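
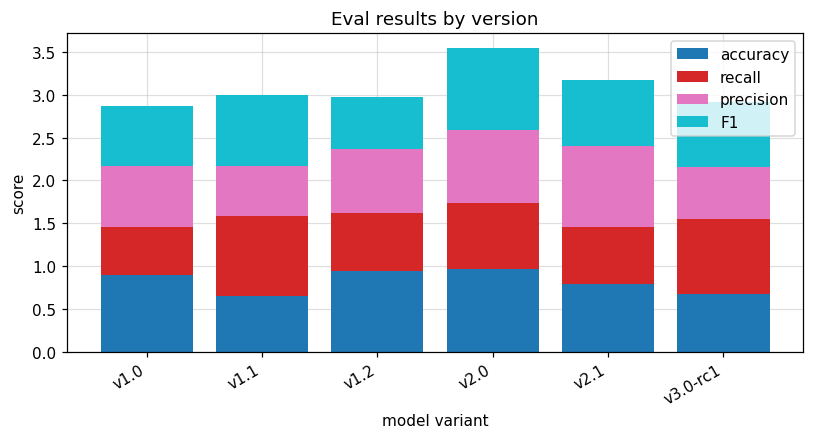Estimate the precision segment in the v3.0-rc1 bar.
≈ 0.5

precision top ≈ 2.0, bottom ≈ 1.5; segment ≈ 0.5.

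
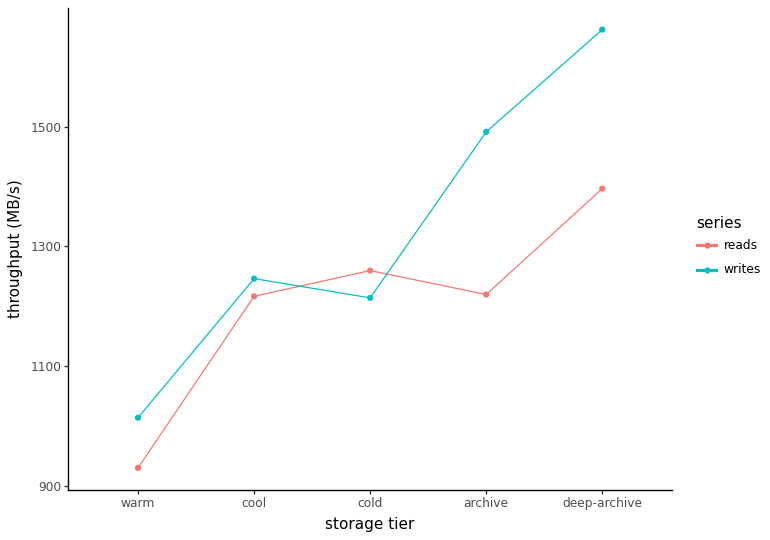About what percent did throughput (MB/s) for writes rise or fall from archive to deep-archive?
≈ +13.3%

archive ≈ 1500, deep-archive ≈ 1700; (1700 − 1500) / 1500 ≈ +13.3%.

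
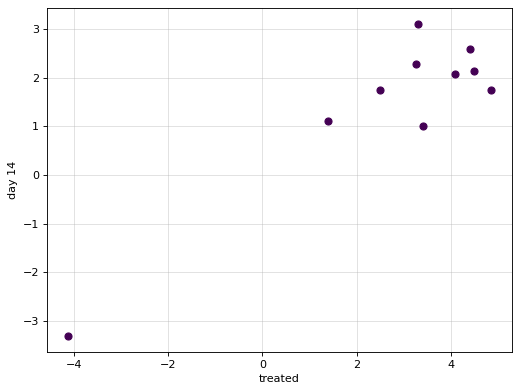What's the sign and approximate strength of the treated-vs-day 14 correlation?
Points are positively correlated; strong (|r| ≈ 0.9).

positive, strong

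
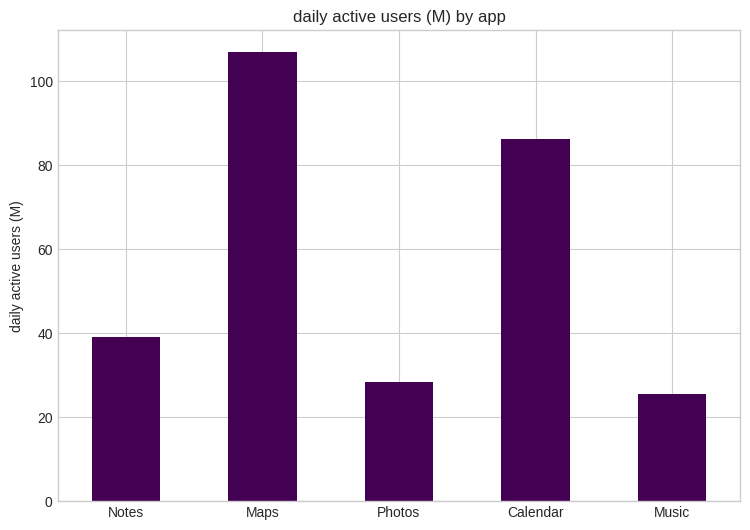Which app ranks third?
Notes

Top 4: Maps ≈ 110, Calendar ≈ 90, Notes ≈ 40, Photos ≈ 30.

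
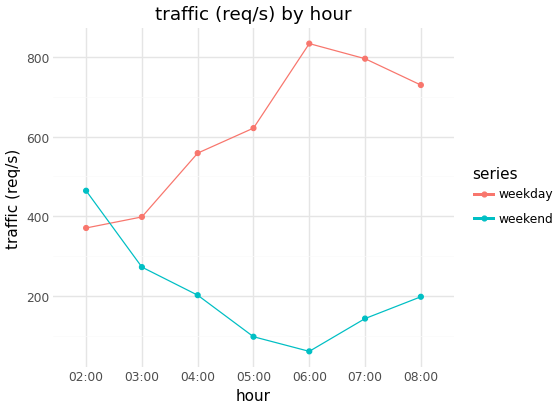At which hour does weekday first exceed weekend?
02:00: weekday ≈ 400 vs weekend ≈ 500 (not yet); 03:00: weekday ≈ 400 vs weekend ≈ 300 (first crossover).

03:00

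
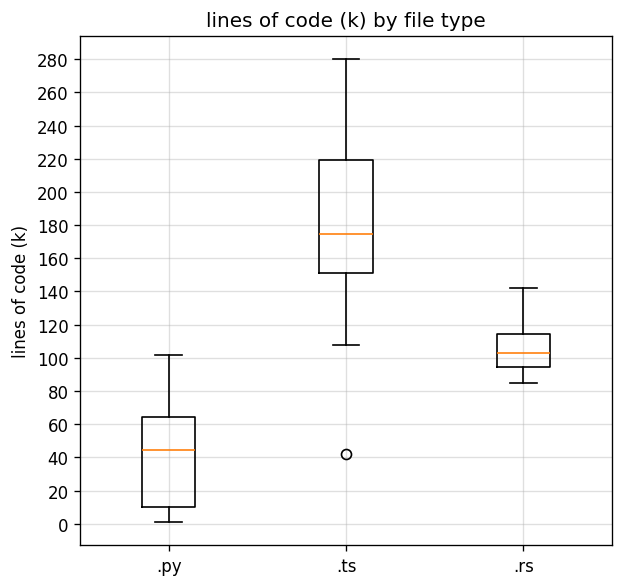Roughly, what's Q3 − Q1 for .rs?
≈ 20

Q3 ≈ 120, Q1 ≈ 100; IQR ≈ 20.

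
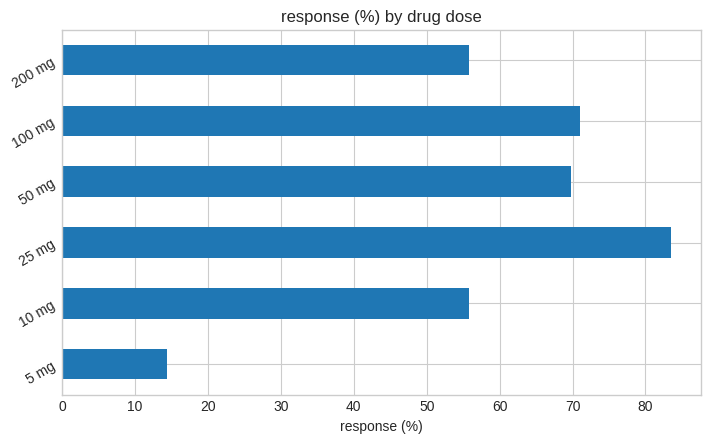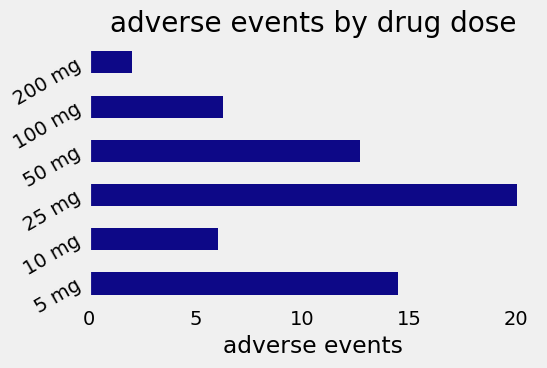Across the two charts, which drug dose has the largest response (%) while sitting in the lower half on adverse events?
Chart 2 median adverse events ≈ 10; below-median drug doses: 10 mg, 100 mg, 200 mg. Among those, 100 mg has the highest response (%) (≈ 70).

100 mg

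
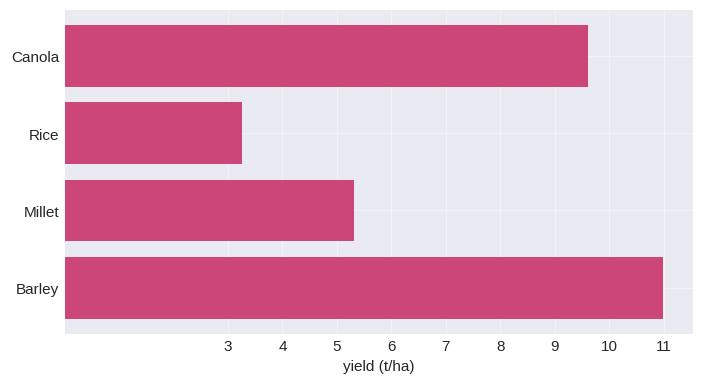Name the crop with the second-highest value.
Top 3: Barley ≈ 11, Canola ≈ 10, Millet ≈ 5.

Canola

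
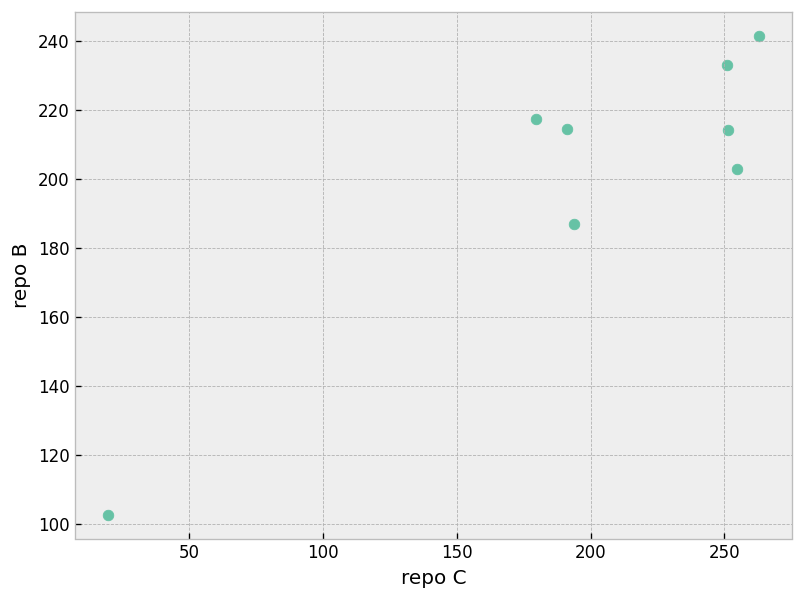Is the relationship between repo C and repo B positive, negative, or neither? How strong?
Points are positively correlated; strong (|r| ≈ 0.9).

positive, strong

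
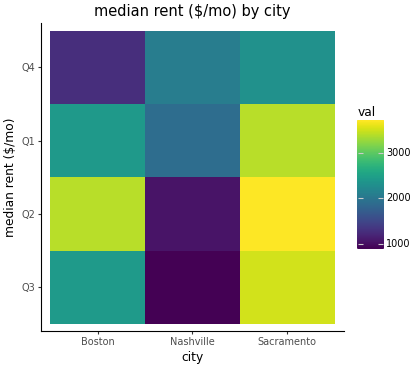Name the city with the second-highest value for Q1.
Boston

Top 3 for Q1: Sacramento ≈ 3500, Boston ≈ 2500, Nashville ≈ 2000.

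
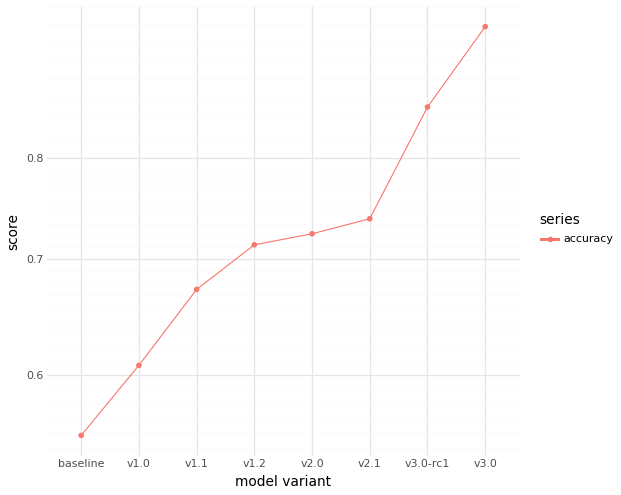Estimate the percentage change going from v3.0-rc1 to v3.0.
v3.0-rc1 ≈ 0.85, v3.0 ≈ 0.95; (0.95 − 0.85) / 0.85 ≈ +11.8%.

≈ +11.8%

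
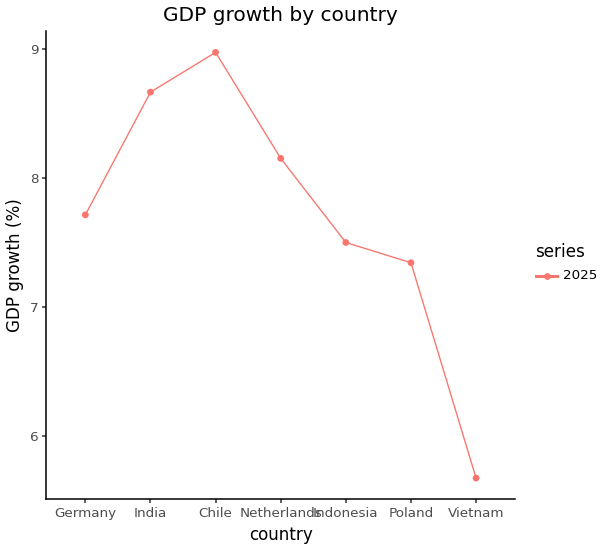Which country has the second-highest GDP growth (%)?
Top 3: Chile ≈ 9.0, India ≈ 8.5, Netherlands ≈ 8.0.

India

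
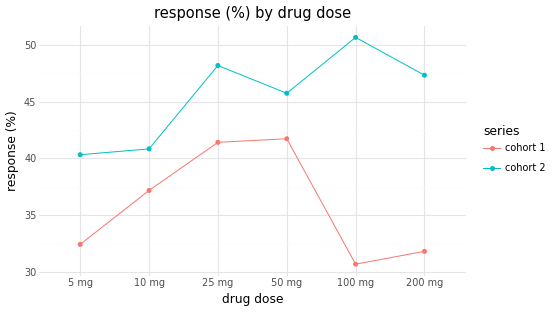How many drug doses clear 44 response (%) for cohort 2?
4

Above 44: 25 mg, 50 mg, 100 mg, 200 mg.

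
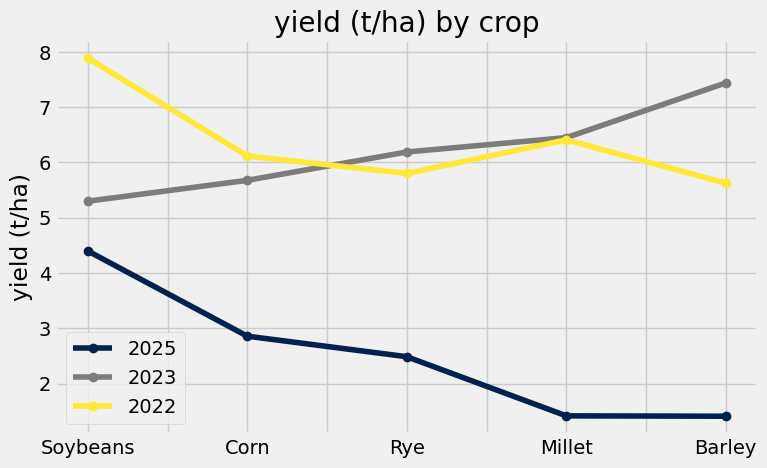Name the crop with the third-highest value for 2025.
Top 4 for 2025: Soybeans ≈ 4, Corn ≈ 3, Rye ≈ 2, Millet ≈ 1.

Rye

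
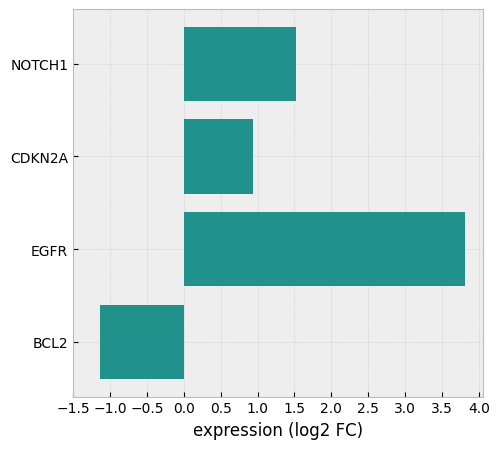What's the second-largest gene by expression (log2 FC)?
NOTCH1

Top 3: EGFR ≈ 4.0, NOTCH1 ≈ 1.5, CDKN2A ≈ 1.0.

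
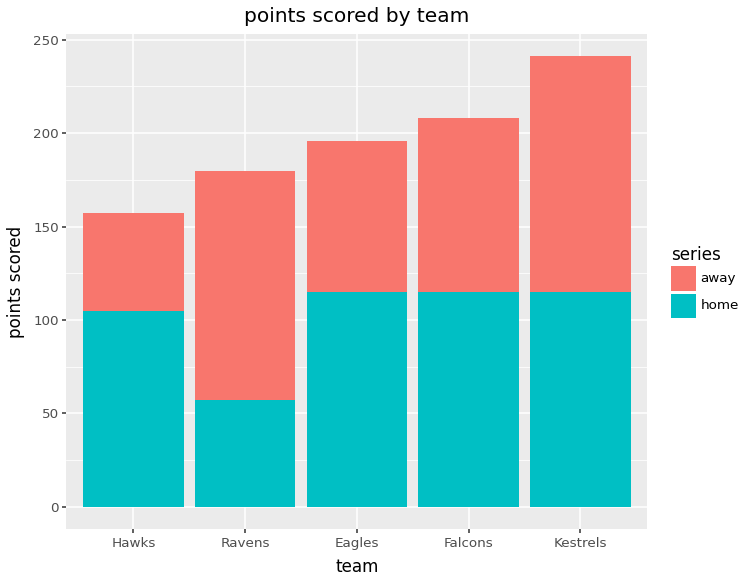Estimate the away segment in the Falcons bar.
≈ 75

away top ≈ 200, bottom ≈ 125; segment ≈ 75.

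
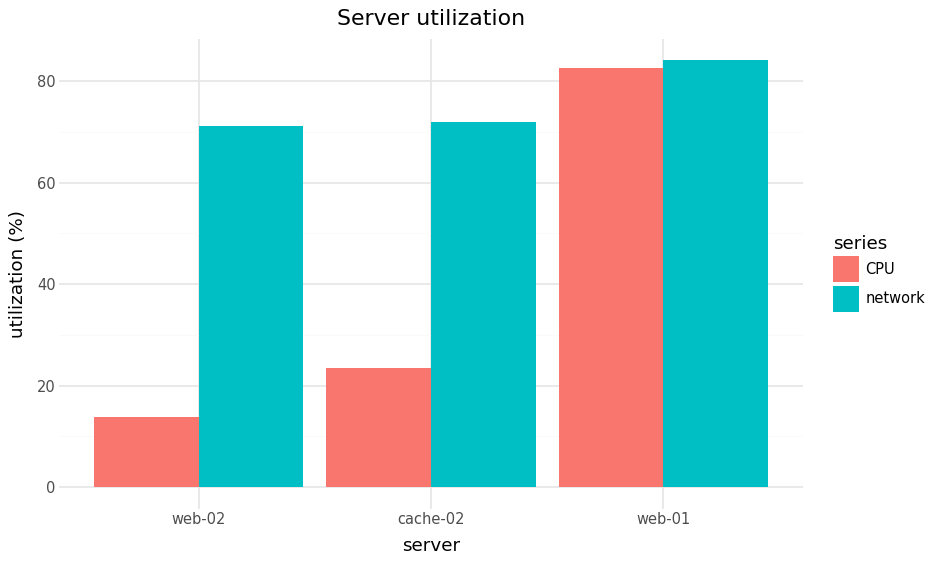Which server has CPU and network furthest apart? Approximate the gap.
web-02: CPU ≈ 10, network ≈ 70 → gap ≈ 60. Next-largest (cache-02) is only ≈ 50.

web-02, ≈ 60 %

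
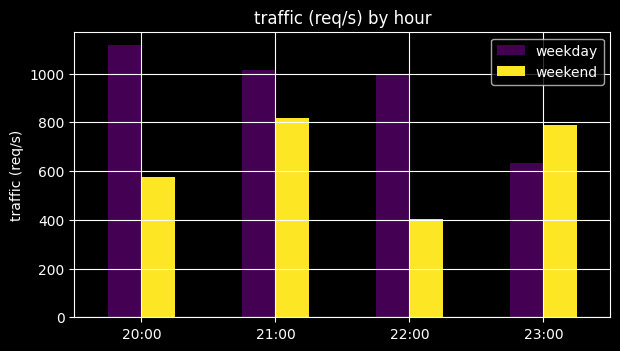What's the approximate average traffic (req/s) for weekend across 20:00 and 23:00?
(600 + 800) / 2 ≈ 700.

≈ 700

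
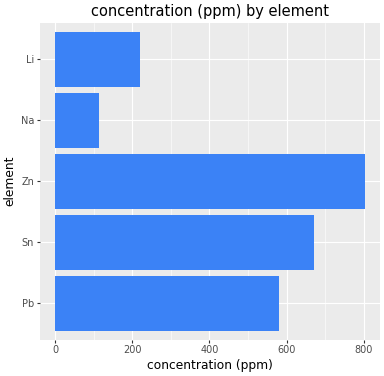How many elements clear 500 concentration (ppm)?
3

Above 500: Pb, Sn, Zn.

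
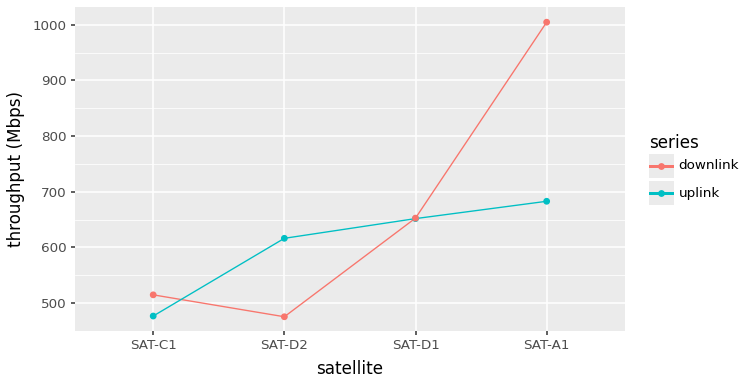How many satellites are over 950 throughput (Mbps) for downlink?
Above 950: SAT-A1.

1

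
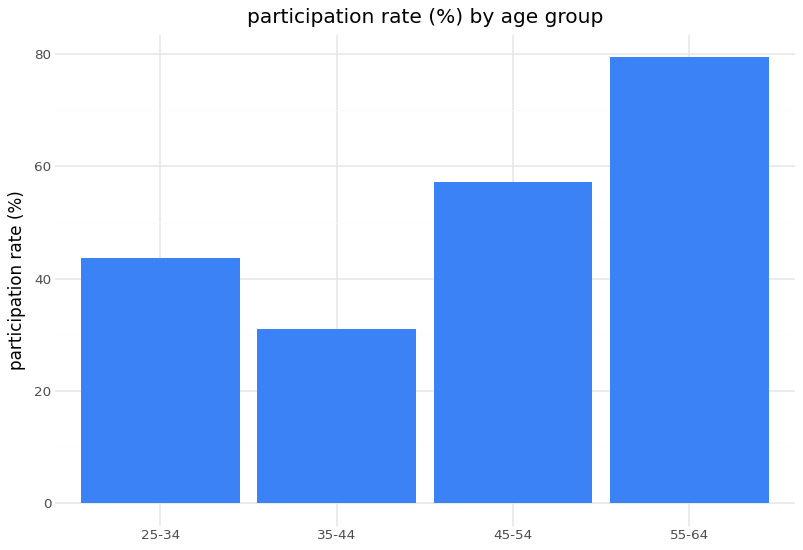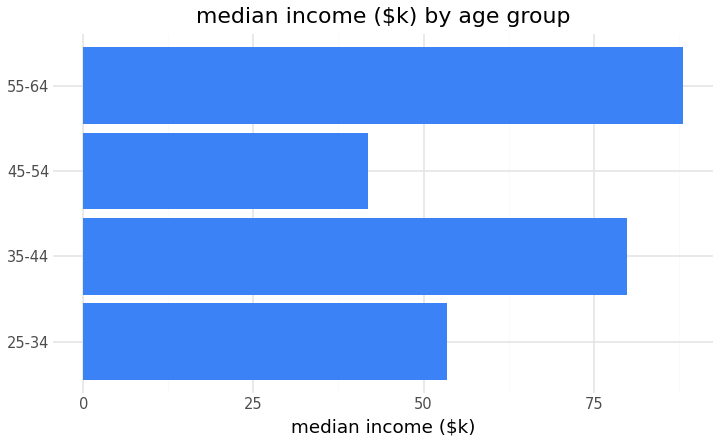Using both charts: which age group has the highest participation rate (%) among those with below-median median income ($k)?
45-54

Chart 2 median median income ($k) ≈ 70; below-median age groups: 25-34, 45-54. Among those, 45-54 has the highest participation rate (%) (≈ 60).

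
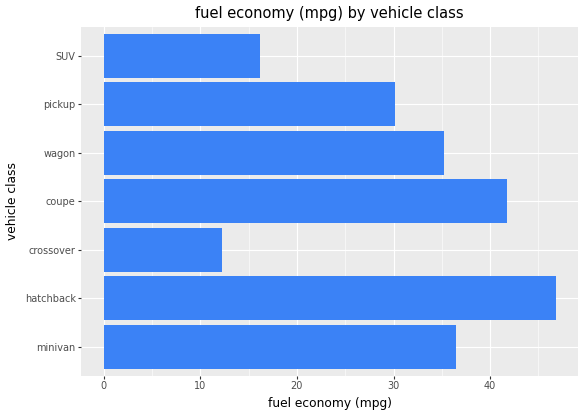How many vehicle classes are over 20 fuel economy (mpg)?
Above 20: minivan, hatchback, coupe, wagon, pickup.

5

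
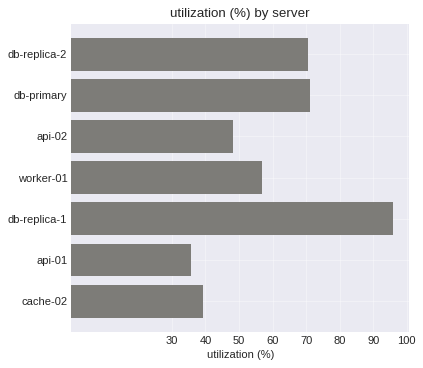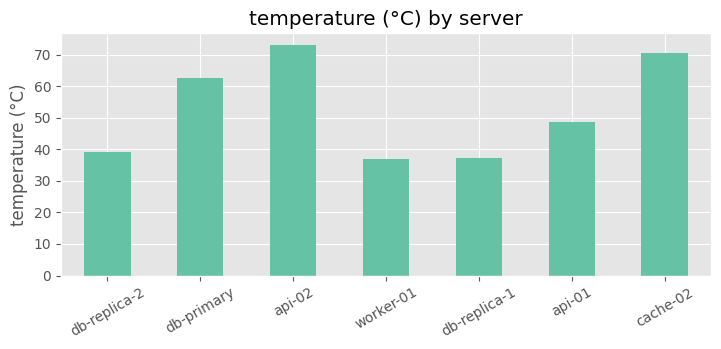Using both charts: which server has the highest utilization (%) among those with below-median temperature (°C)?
db-replica-1

Chart 2 median temperature (°C) ≈ 50; below-median servers: db-replica-2, worker-01, db-replica-1. Among those, db-replica-1 has the highest utilization (%) (≈ 100).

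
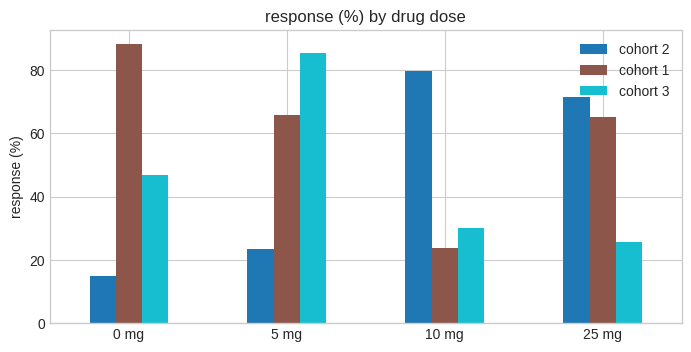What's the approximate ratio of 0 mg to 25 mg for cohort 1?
≈ 1.29×

0 mg ≈ 90, 25 mg ≈ 70; 90/70 ≈ 1.29.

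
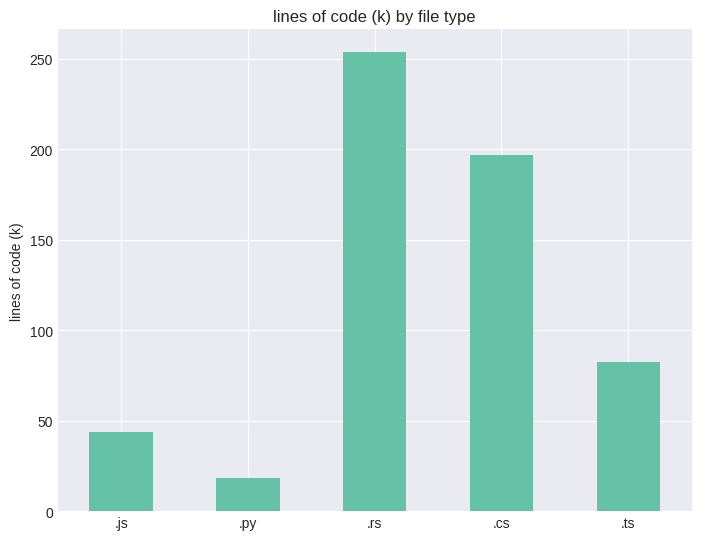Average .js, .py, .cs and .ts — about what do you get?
≈ 88

(50 + 25 + 200 + 75) / 4 ≈ 88.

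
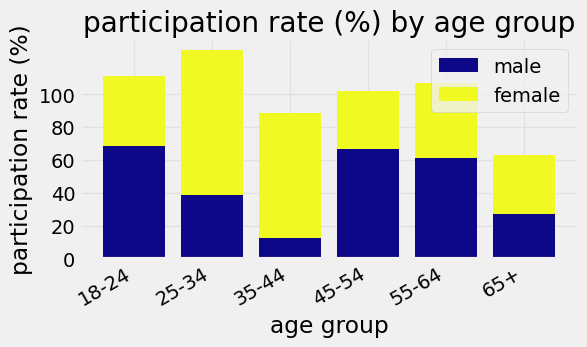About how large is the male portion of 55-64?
male top ≈ 60, bottom ≈ 0; segment ≈ 60.

≈ 60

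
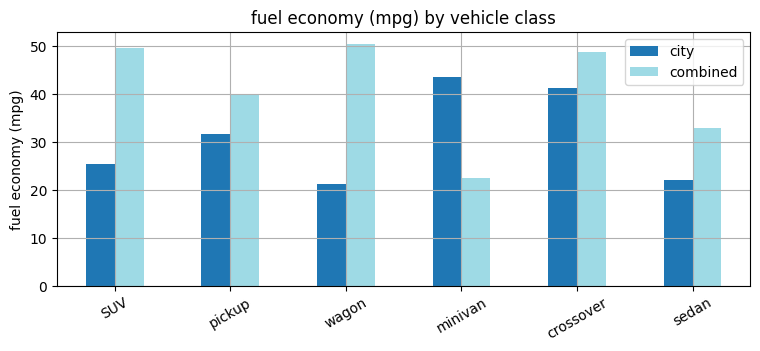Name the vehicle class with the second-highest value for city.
Top 3 for city: minivan ≈ 45, crossover ≈ 40, pickup ≈ 30.

crossover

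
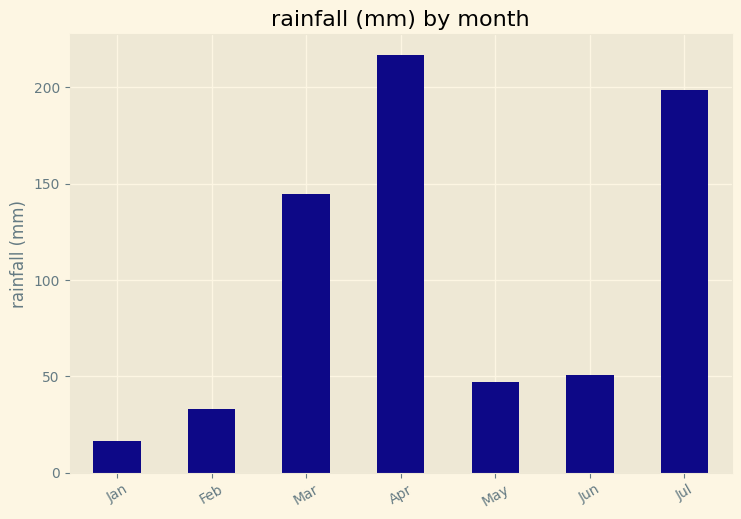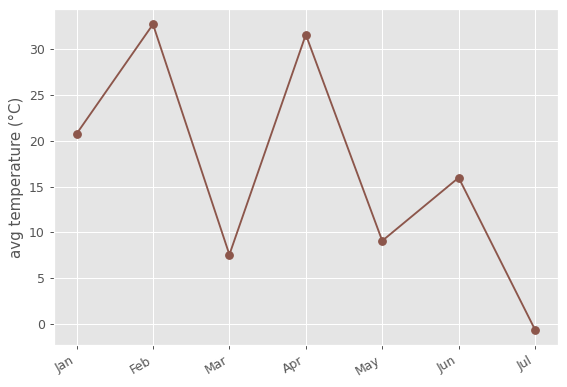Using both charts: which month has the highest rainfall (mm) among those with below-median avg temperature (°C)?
Chart 2 median avg temperature (°C) ≈ 15; below-median months: Mar, May, Jul. Among those, Jul has the highest rainfall (mm) (≈ 200).

Jul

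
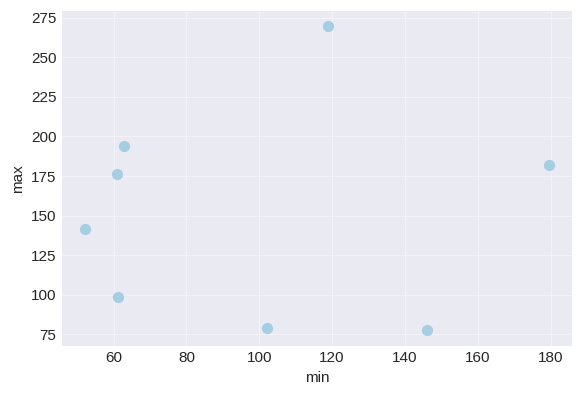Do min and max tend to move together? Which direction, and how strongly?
no clear correlation

Points are roughly uncorrelated; weak (|r| ≈ 0.1).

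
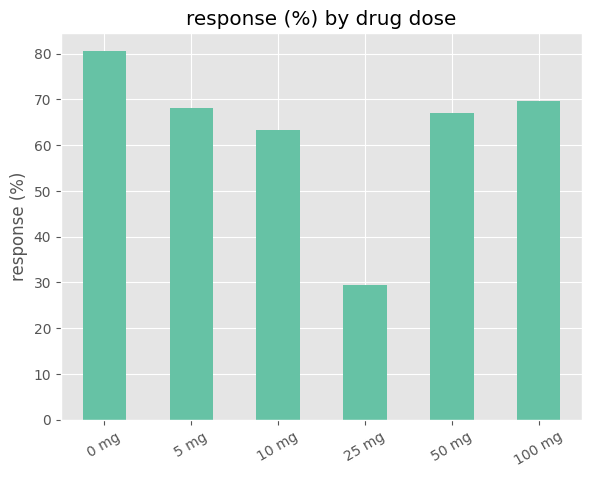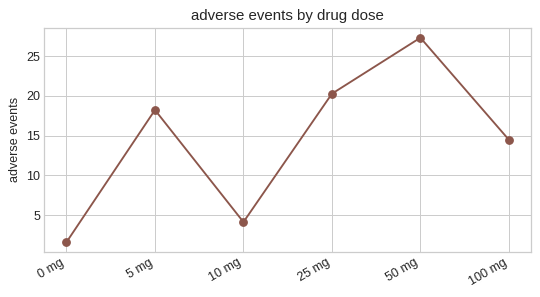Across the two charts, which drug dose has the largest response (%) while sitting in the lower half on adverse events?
Chart 2 median adverse events ≈ 15; below-median drug doses: 0 mg, 10 mg, 100 mg. Among those, 0 mg has the highest response (%) (≈ 80).

0 mg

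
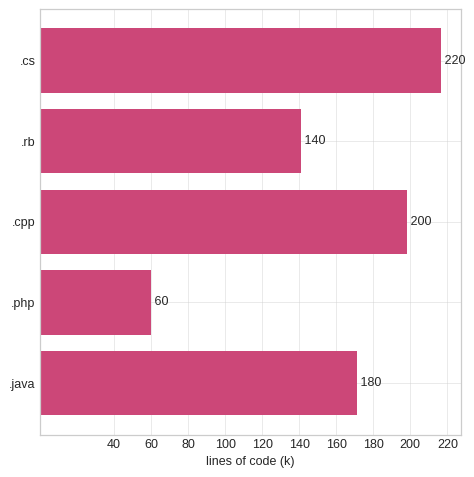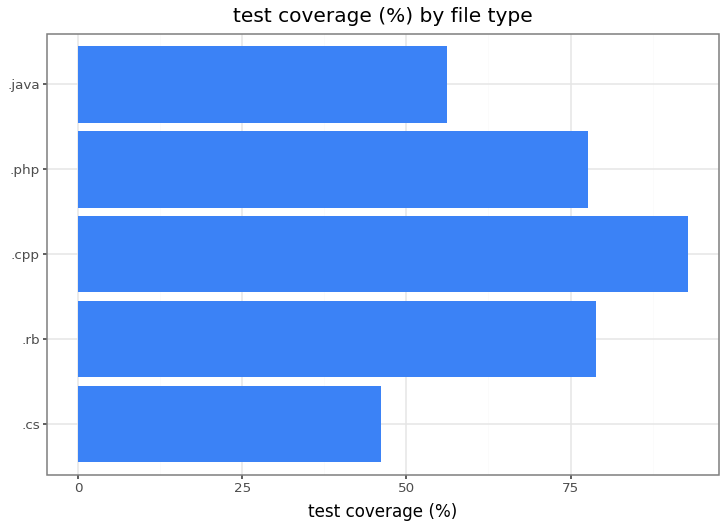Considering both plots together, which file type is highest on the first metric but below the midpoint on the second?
Chart 2 median test coverage (%) ≈ 80; below-median file types: .cs, .java. Among those, .cs has the highest lines of code (k) (≈ 220).

.cs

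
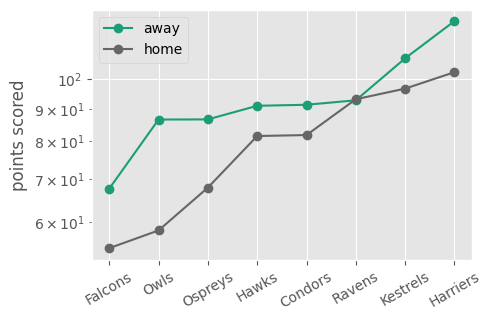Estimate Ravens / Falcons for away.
≈ 1.29×

Ravens ≈ 90, Falcons ≈ 70; 90/70 ≈ 1.29.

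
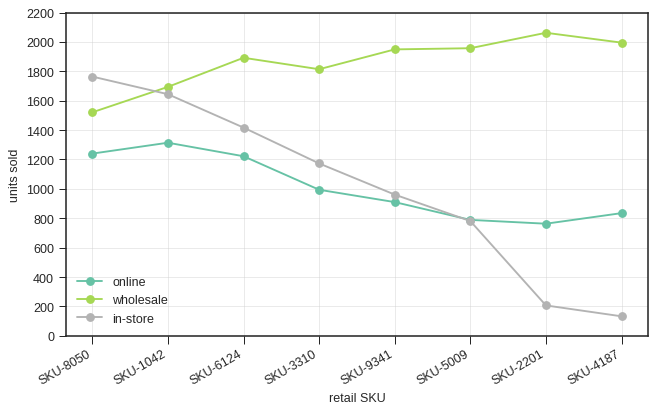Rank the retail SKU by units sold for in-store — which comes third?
SKU-6124

Top 4 for in-store: SKU-8050 ≈ 1800, SKU-1042 ≈ 1600, SKU-6124 ≈ 1400, SKU-3310 ≈ 1200.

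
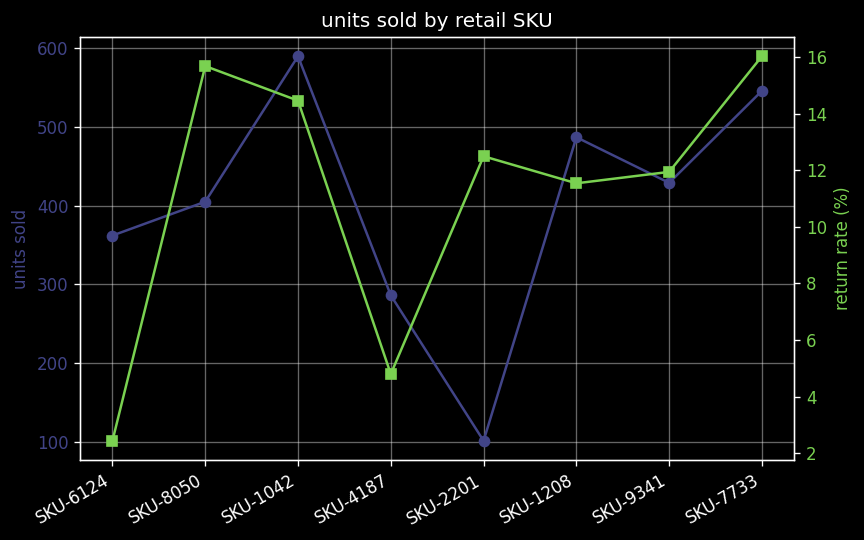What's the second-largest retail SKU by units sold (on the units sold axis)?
SKU-7733

Top 3 (on the units sold axis): SKU-1042 ≈ 600, SKU-7733 ≈ 550, SKU-1208 ≈ 500.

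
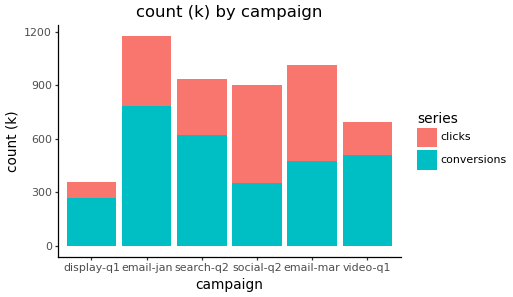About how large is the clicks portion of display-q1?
clicks top ≈ 400, bottom ≈ 300; segment ≈ 100.

≈ 100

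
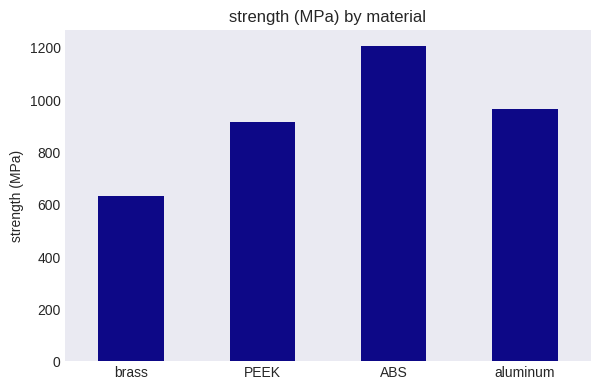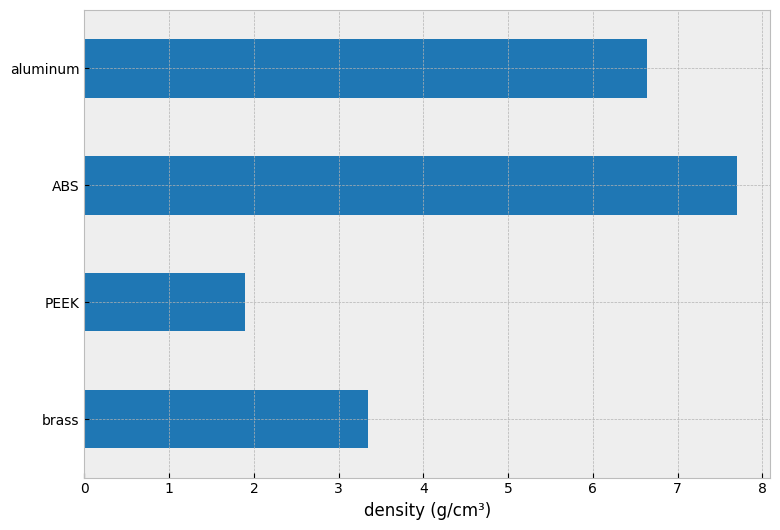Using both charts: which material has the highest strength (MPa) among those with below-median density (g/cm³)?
PEEK

Chart 2 median density (g/cm³) ≈ 5; below-median materials: brass, PEEK. Among those, PEEK has the highest strength (MPa) (≈ 1000).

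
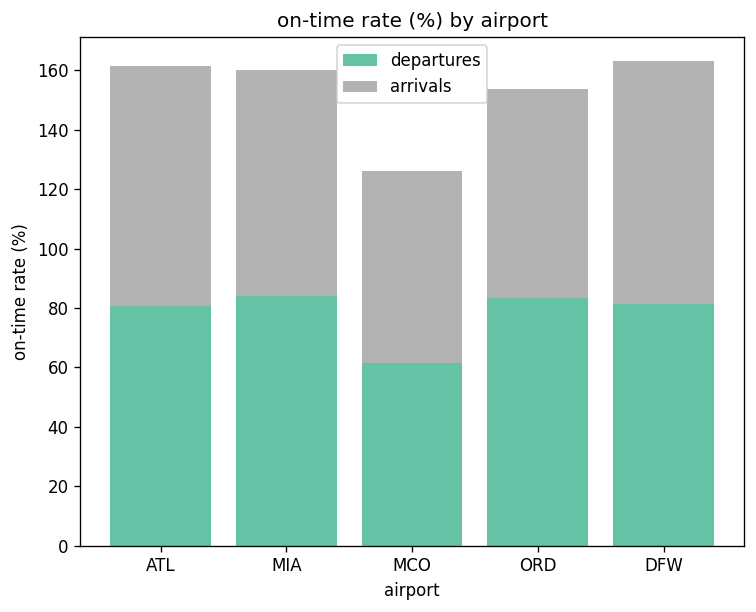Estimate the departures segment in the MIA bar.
≈ 80

departures top ≈ 80, bottom ≈ 0; segment ≈ 80.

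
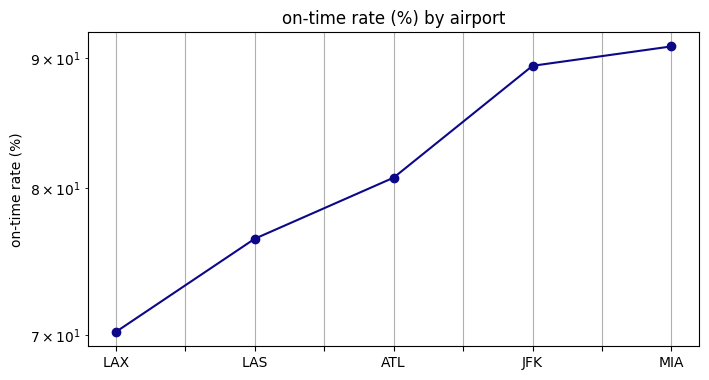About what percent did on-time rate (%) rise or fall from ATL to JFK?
ATL ≈ 80, JFK ≈ 90; (90 − 80) / 80 ≈ +12.5%.

≈ +12.5%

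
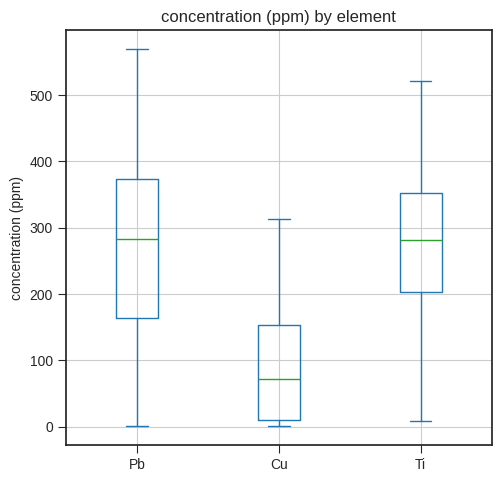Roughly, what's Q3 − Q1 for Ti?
≈ 160

Q3 ≈ 360, Q1 ≈ 200; IQR ≈ 160.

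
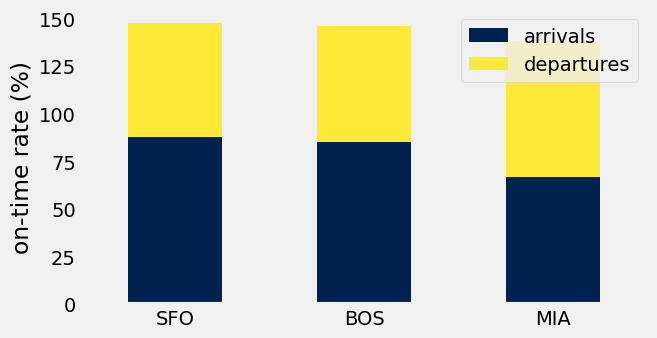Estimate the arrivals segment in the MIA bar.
arrivals top ≈ 60, bottom ≈ 0; segment ≈ 60.

≈ 60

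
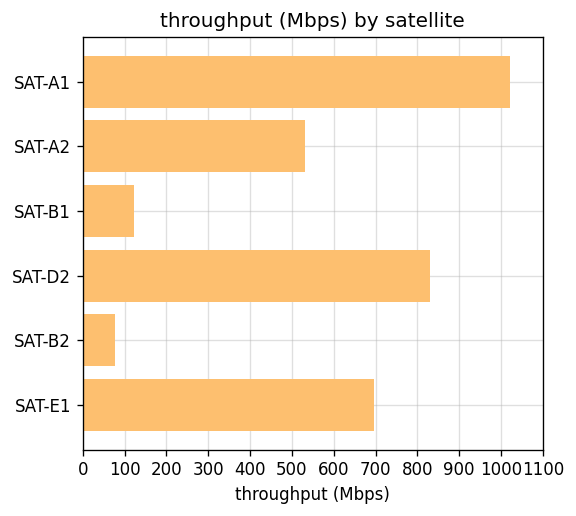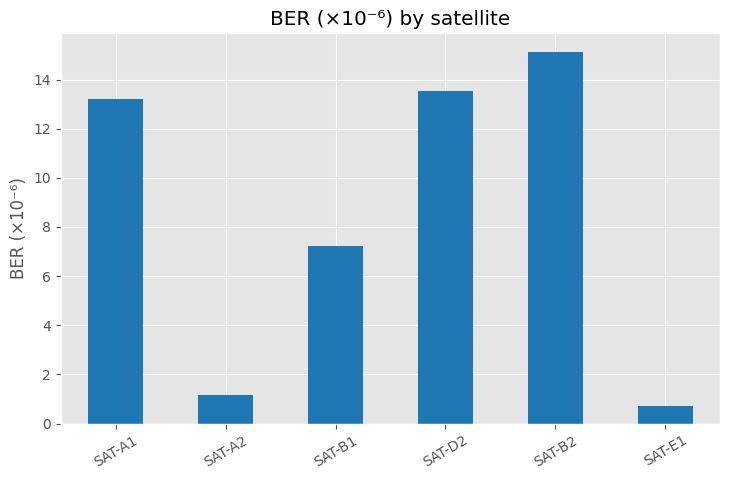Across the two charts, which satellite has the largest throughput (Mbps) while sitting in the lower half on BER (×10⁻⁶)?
SAT-E1

Chart 2 median BER (×10⁻⁶) ≈ 10; below-median satellites: SAT-A2, SAT-B1, SAT-E1. Among those, SAT-E1 has the highest throughput (Mbps) (≈ 700).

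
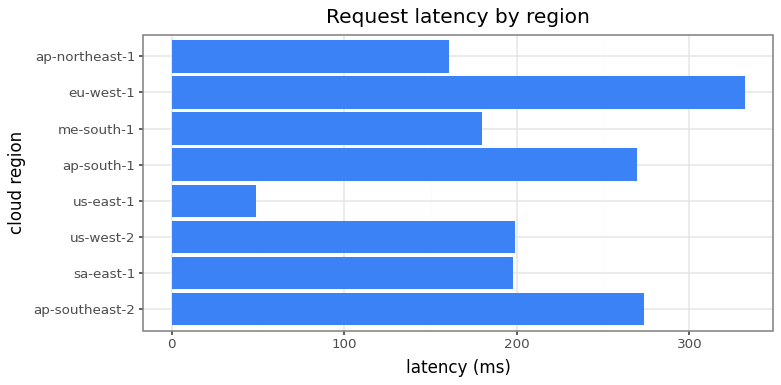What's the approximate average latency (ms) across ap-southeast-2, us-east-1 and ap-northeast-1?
(250 + 50 + 150) / 3 ≈ 150.

≈ 150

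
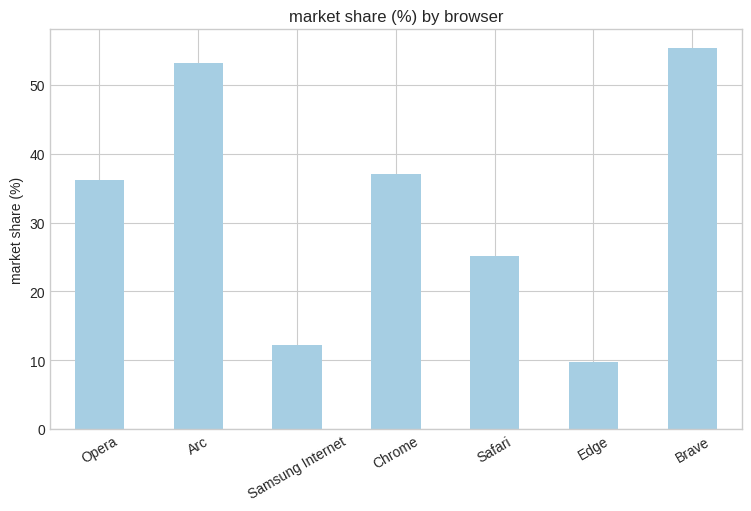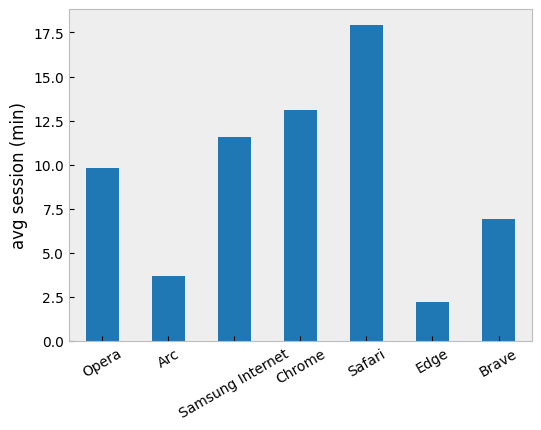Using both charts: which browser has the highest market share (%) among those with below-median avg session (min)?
Brave

Chart 2 median avg session (min) ≈ 10; below-median browsers: Arc, Edge, Brave. Among those, Brave has the highest market share (%) (≈ 60).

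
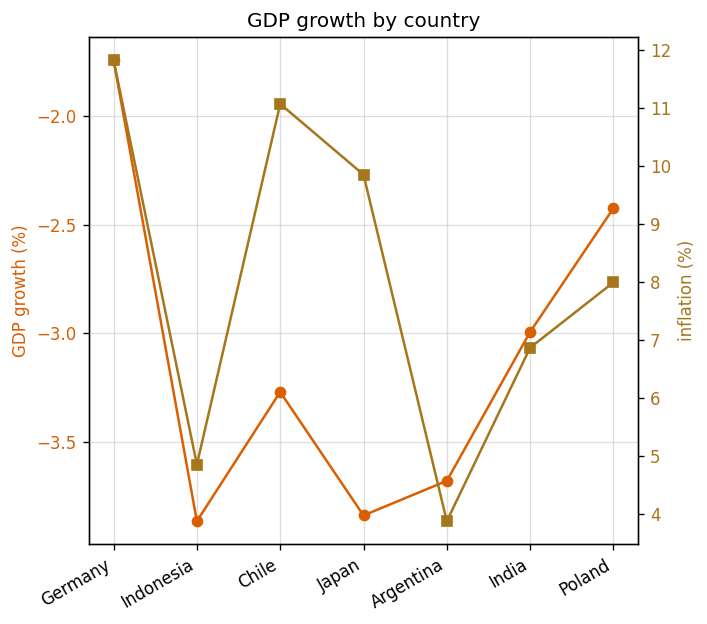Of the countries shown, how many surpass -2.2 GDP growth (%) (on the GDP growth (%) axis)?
1

Above -2.2: Germany.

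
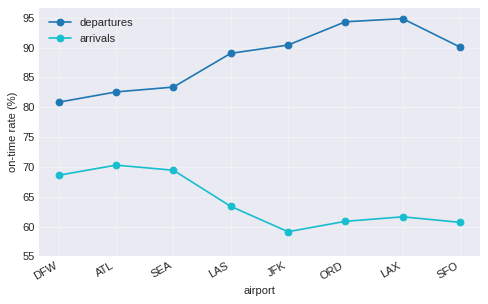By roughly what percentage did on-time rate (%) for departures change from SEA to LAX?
≈ +11.8%

SEA ≈ 85, LAX ≈ 95; (95 − 85) / 85 ≈ +11.8%.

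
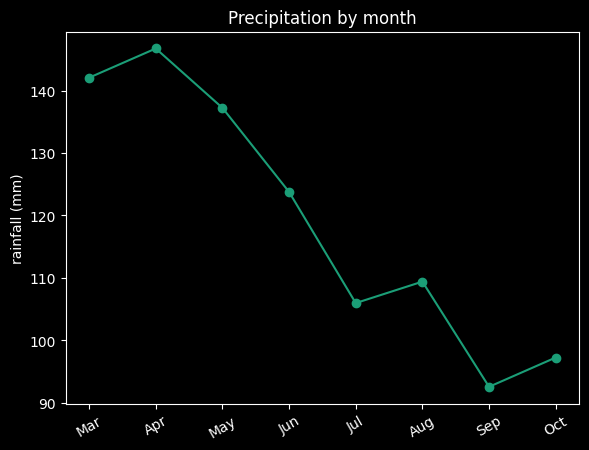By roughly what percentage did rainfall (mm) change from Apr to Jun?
Apr ≈ 145, Jun ≈ 125; (125 − 145) / 145 ≈ -13.8%.

≈ -13.8%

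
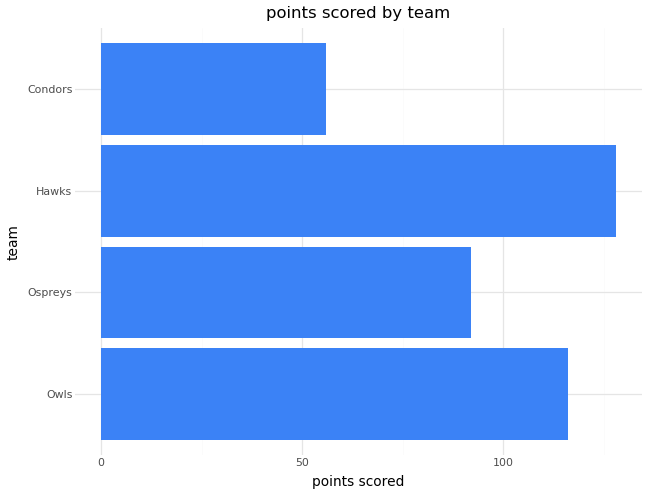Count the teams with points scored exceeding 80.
Above 80: Owls, Ospreys, Hawks.

3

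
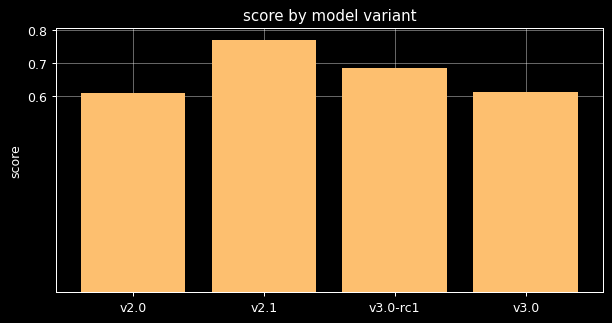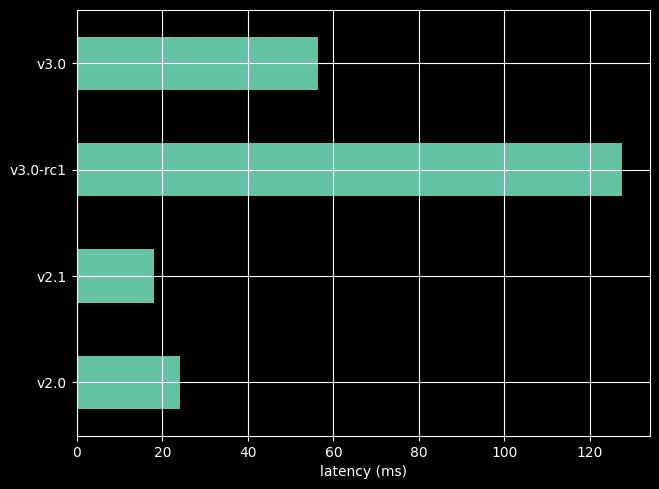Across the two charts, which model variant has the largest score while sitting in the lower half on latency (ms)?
v2.1

Chart 2 median latency (ms) ≈ 40; below-median model variants: v2.0, v2.1. Among those, v2.1 has the highest score (≈ 0.8).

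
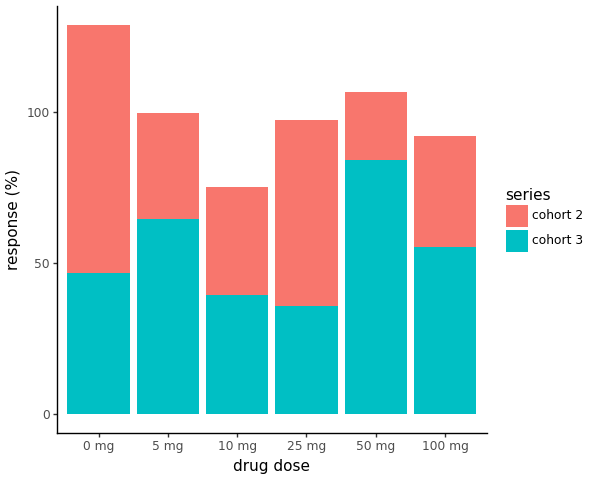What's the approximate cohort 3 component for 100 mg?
cohort 3 top ≈ 60, bottom ≈ 0; segment ≈ 60.

≈ 60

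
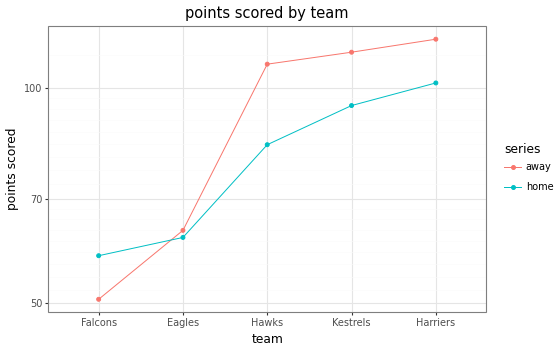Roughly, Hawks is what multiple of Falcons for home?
Hawks ≈ 80, Falcons ≈ 60; 80/60 ≈ 1.33.

≈ 1.33×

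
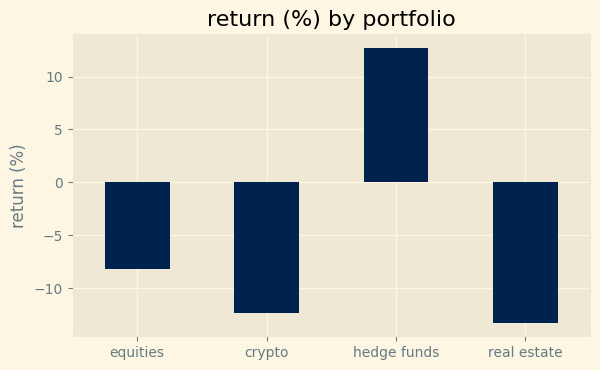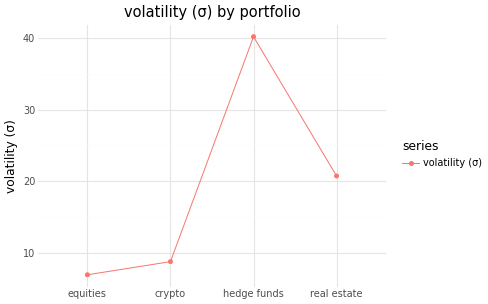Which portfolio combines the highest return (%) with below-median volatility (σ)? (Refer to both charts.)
equities

Chart 2 median volatility (σ) ≈ 15; below-median portfolios: equities, crypto. Among those, equities has the highest return (%) (≈ -8).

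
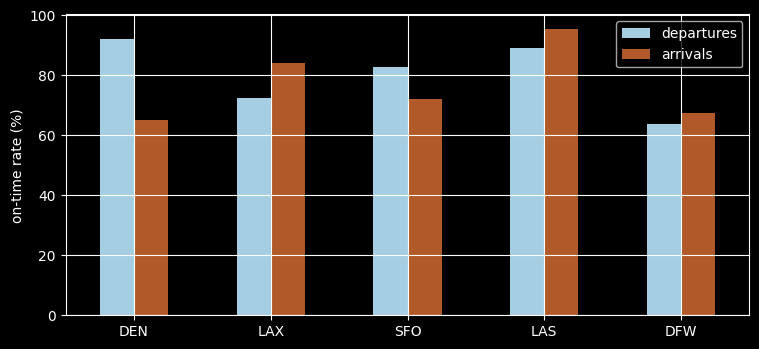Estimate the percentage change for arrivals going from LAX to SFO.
LAX ≈ 80, SFO ≈ 70; (70 − 80) / 80 ≈ -12.5%.

≈ -12.5%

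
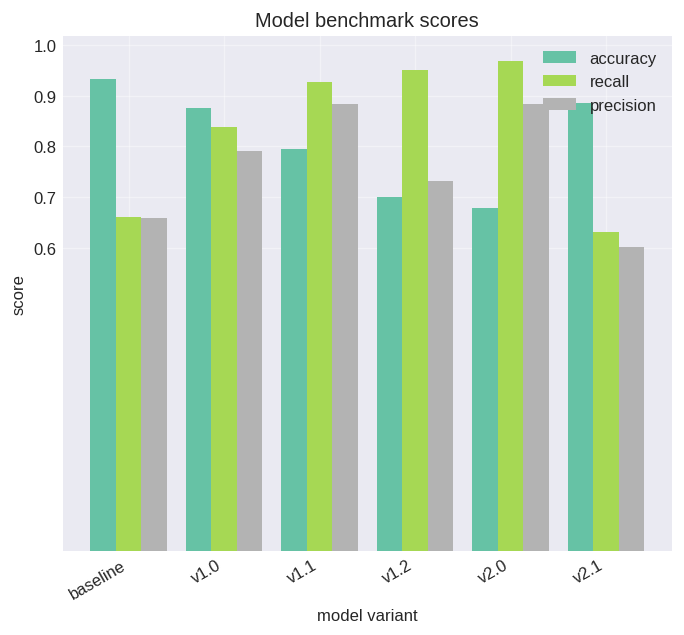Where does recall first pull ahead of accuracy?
v1.0: recall ≈ 0.8 vs accuracy ≈ 0.9 (not yet); v1.1: recall ≈ 0.9 vs accuracy ≈ 0.8 (first crossover).

v1.1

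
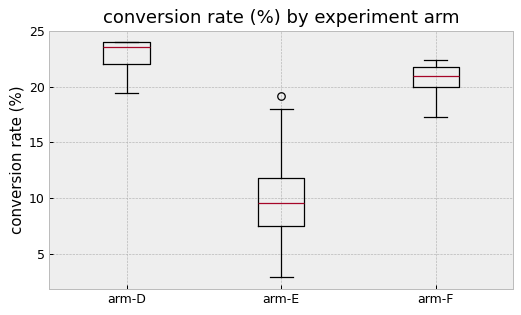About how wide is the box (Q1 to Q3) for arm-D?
Q3 ≈ 24, Q1 ≈ 22; IQR ≈ 2.

≈ 2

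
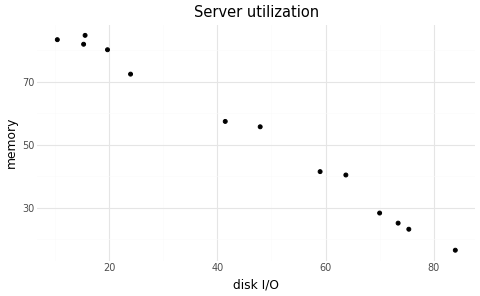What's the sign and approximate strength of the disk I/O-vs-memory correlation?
negative, strong

Points are negatively correlated; strong (|r| ≈ 1.0).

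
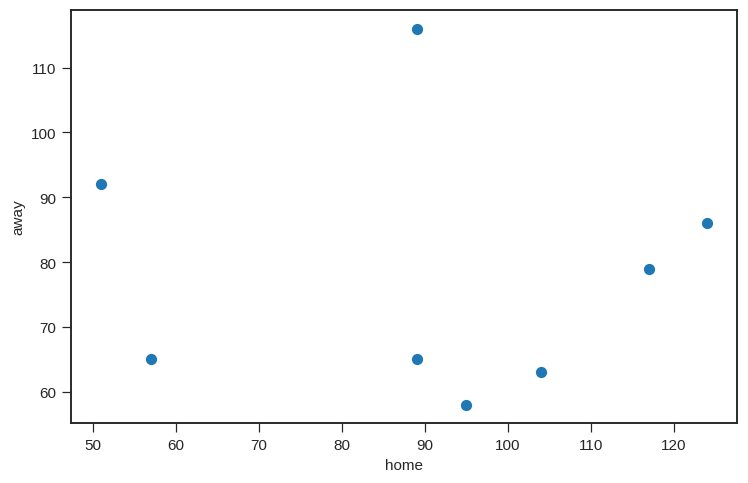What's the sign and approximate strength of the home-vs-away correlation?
no clear correlation

Points are roughly uncorrelated; weak (|r| ≈ 0.0).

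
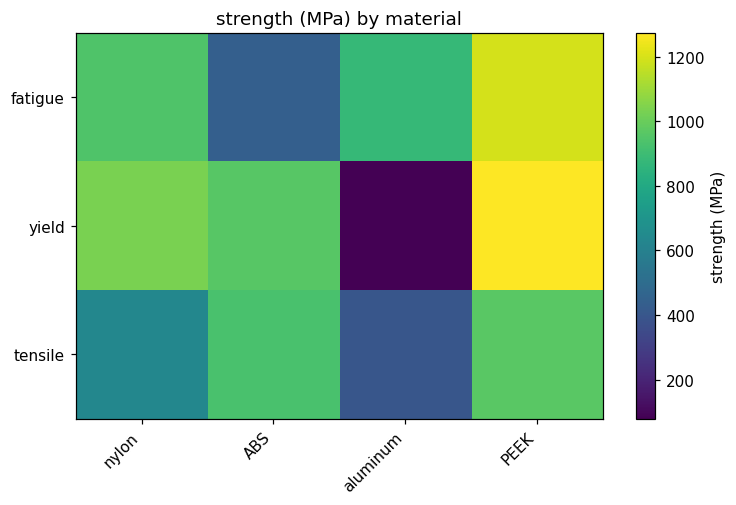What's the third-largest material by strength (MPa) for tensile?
nylon

Top 4 for tensile: PEEK ≈ 1000, ABS ≈ 900, nylon ≈ 600, aluminum ≈ 400.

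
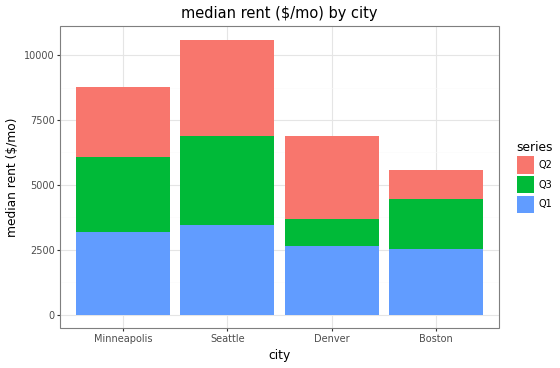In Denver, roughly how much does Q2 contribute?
Q2 top ≈ 7000, bottom ≈ 4000; segment ≈ 3000.

≈ 3000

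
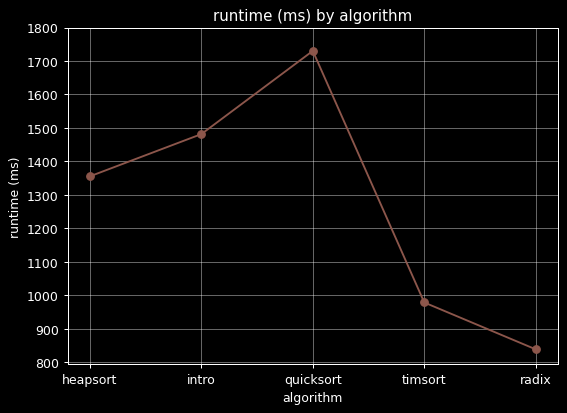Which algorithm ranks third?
Top 4: quicksort ≈ 1700, intro ≈ 1500, heapsort ≈ 1400, timsort ≈ 1000.

heapsort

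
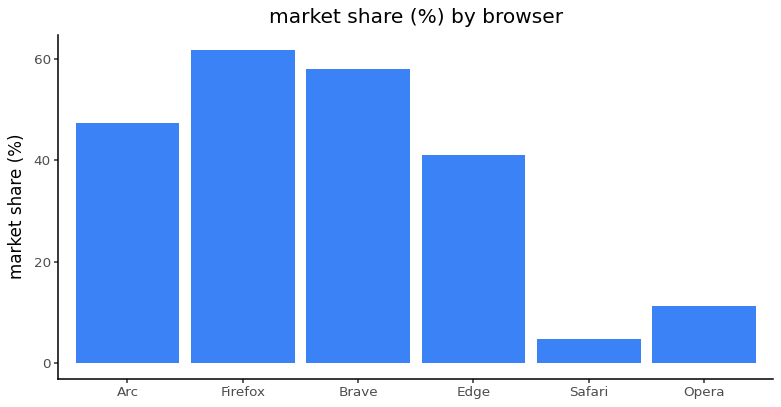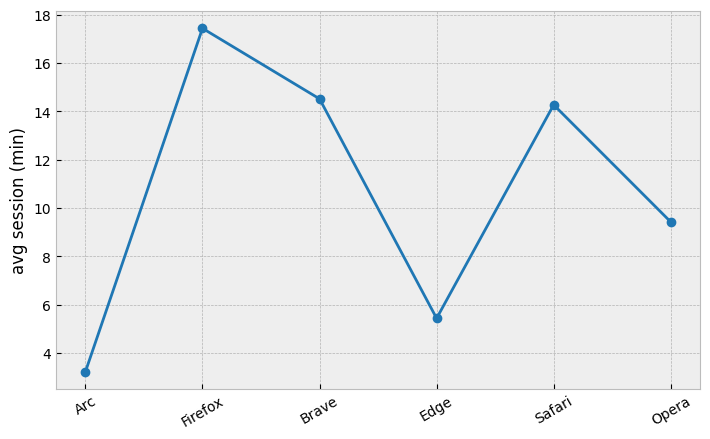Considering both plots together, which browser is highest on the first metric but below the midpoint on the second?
Arc

Chart 2 median avg session (min) ≈ 12; below-median browsers: Arc, Edge, Opera. Among those, Arc has the highest market share (%) (≈ 50).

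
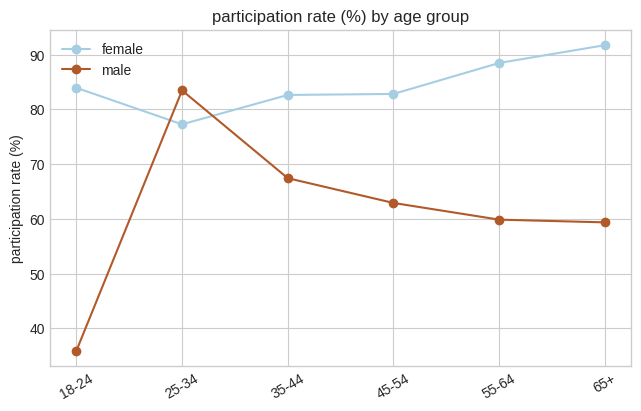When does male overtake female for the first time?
18-24: male ≈ 35 vs female ≈ 85 (not yet); 25-34: male ≈ 85 vs female ≈ 75 (first crossover).

25-34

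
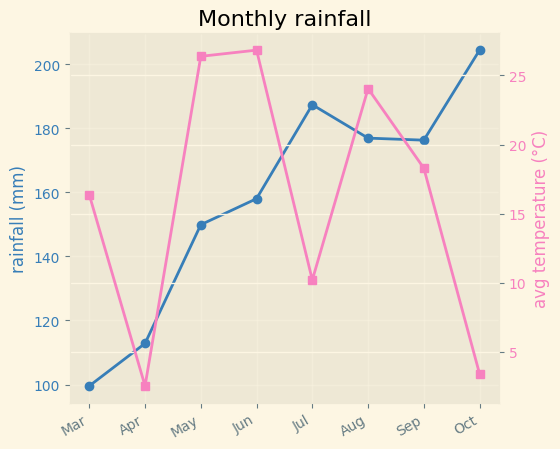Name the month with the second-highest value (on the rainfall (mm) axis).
Top 3 (on the rainfall (mm) axis): Oct ≈ 200, Jul ≈ 190, Aug ≈ 180.

Jul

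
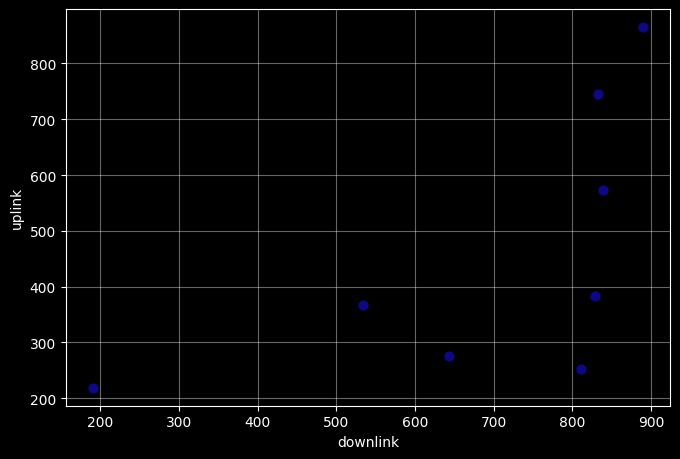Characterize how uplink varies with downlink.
positive, moderate

Points are positively correlated; moderate (|r| ≈ 0.6).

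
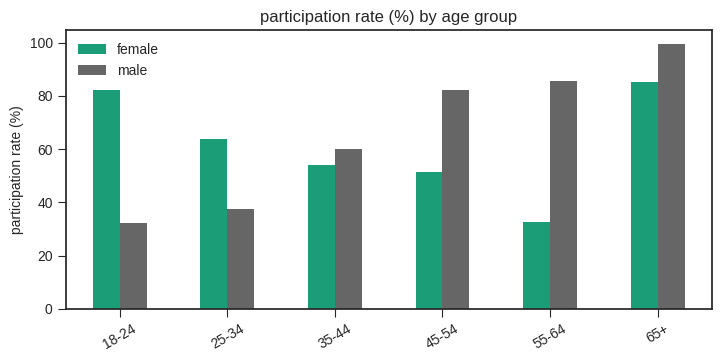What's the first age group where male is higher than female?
25-34: male ≈ 40 vs female ≈ 60 (not yet); 35-44: male ≈ 60 vs female ≈ 50 (first crossover).

35-44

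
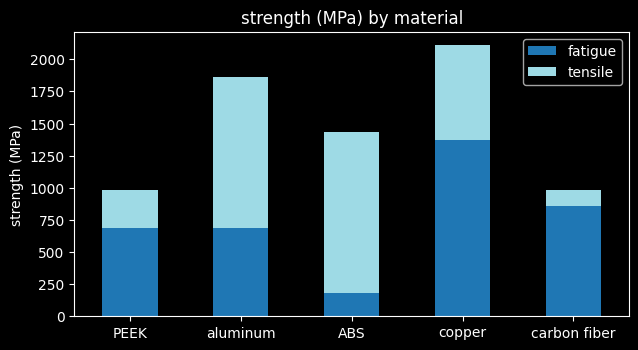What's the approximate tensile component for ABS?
tensile top ≈ 1400, bottom ≈ 200; segment ≈ 1200.

≈ 1200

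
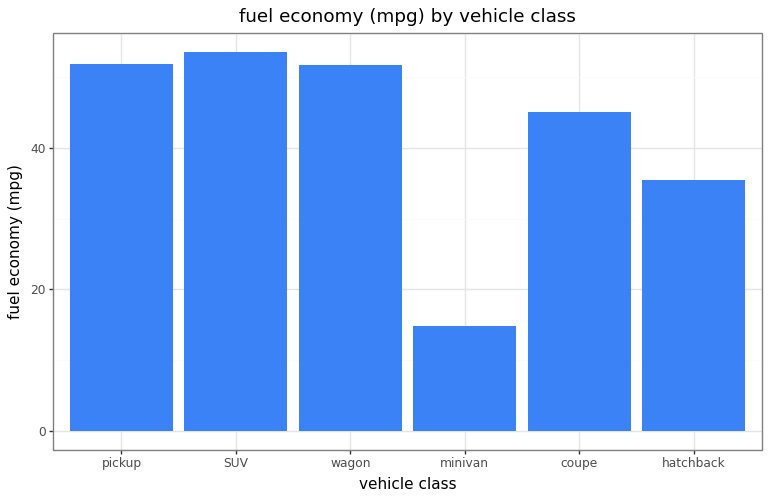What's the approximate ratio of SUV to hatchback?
≈ 1.57×

SUV ≈ 55, hatchback ≈ 35; 55/35 ≈ 1.57.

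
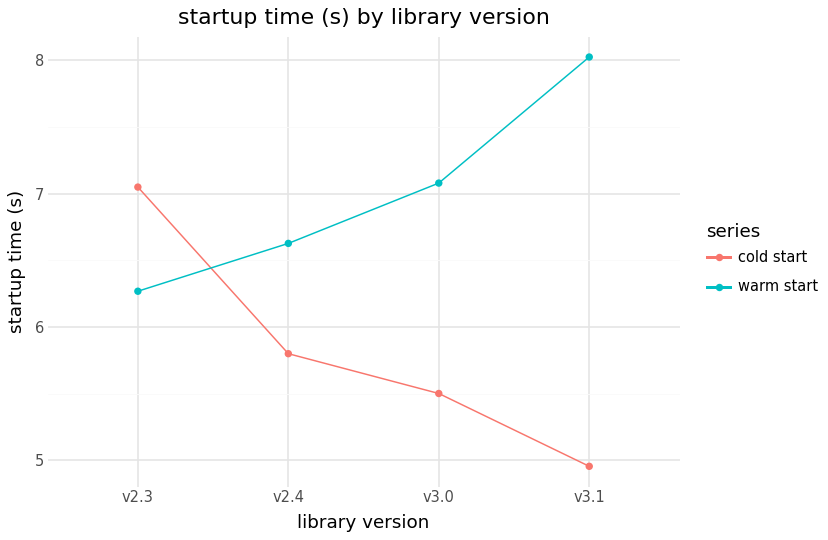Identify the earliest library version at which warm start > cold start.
v2.4

v2.3: warm start ≈ 6.5 vs cold start ≈ 7.0 (not yet); v2.4: warm start ≈ 6.5 vs cold start ≈ 6.0 (first crossover).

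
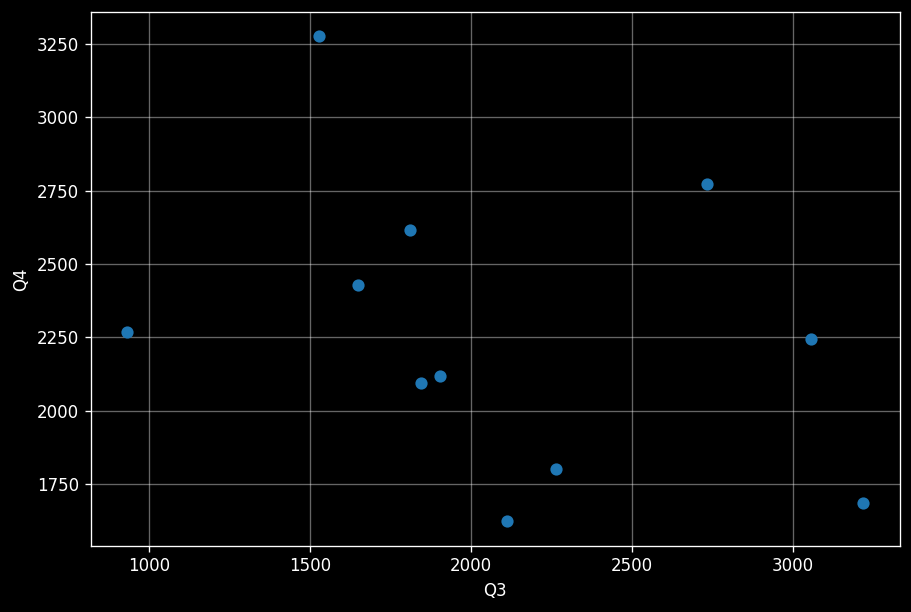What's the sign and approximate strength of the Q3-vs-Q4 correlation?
negative, weak

Points are negatively correlated; weak (|r| ≈ 0.3).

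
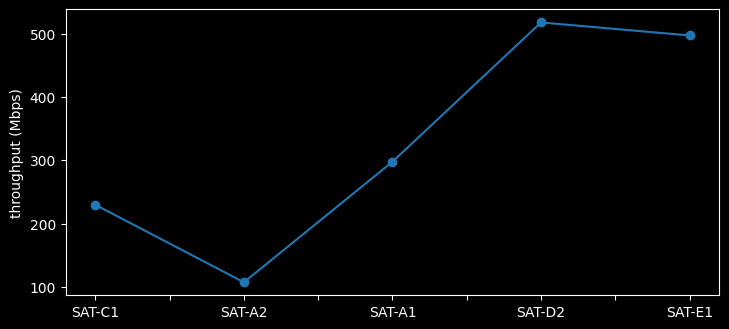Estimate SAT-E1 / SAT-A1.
SAT-E1 ≈ 500, SAT-A1 ≈ 300; 500/300 ≈ 1.67.

≈ 1.67×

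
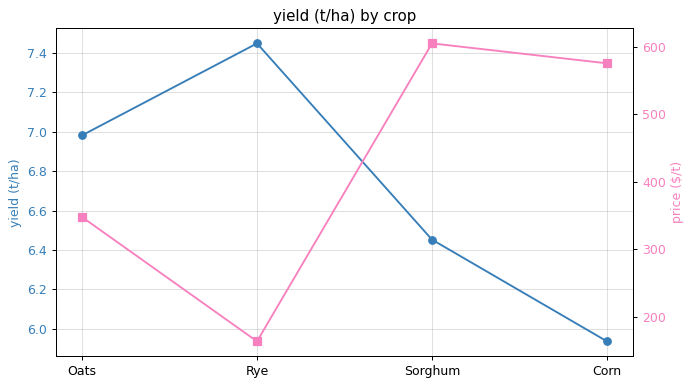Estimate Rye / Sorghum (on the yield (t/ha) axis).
≈ 1.16×

Rye ≈ 7.4, Sorghum ≈ 6.4; 7.4/6.4 ≈ 1.16.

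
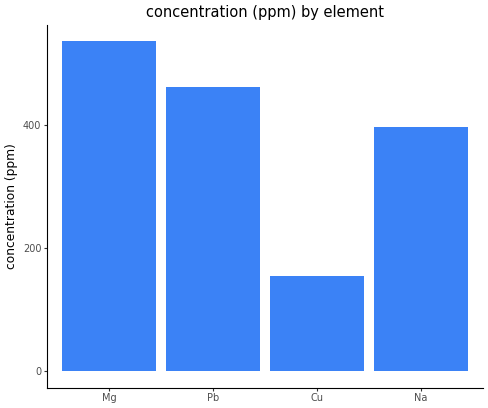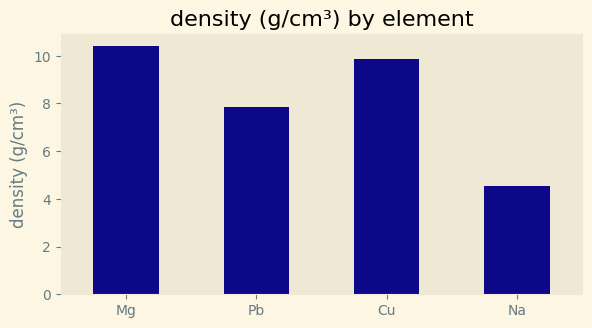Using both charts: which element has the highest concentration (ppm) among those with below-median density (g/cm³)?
Pb

Chart 2 median density (g/cm³) ≈ 9; below-median elements: Pb, Na. Among those, Pb has the highest concentration (ppm) (≈ 450).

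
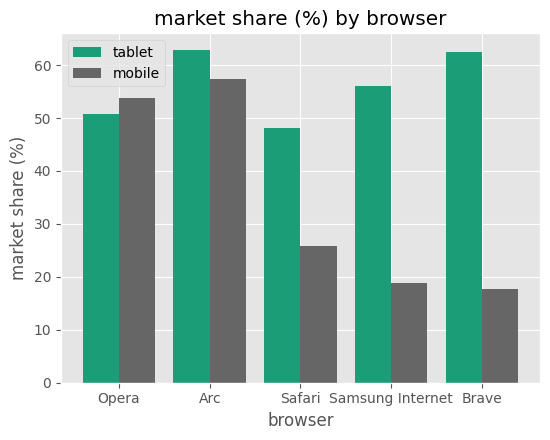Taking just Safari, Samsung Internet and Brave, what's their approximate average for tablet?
≈ 57

(50 + 60 + 60) / 3 ≈ 57.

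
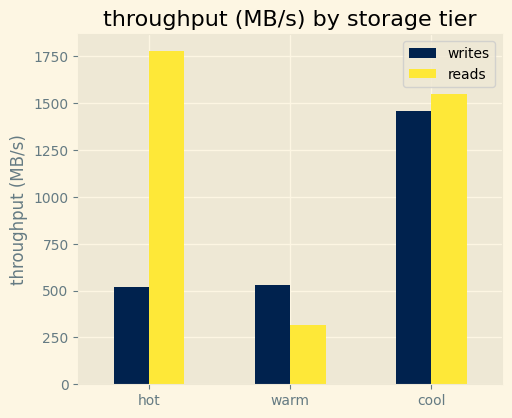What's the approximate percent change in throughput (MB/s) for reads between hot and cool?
≈ -11.1%

hot ≈ 1800, cool ≈ 1600; (1600 − 1800) / 1800 ≈ -11.1%.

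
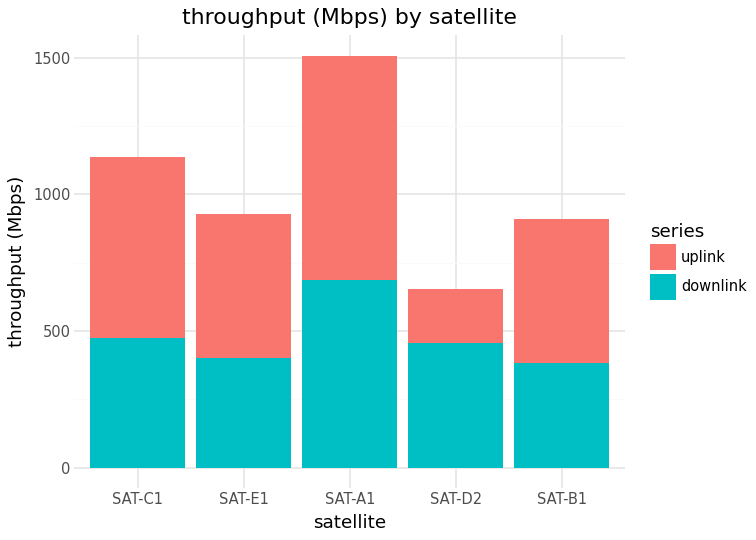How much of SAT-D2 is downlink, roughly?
≈ 400

downlink top ≈ 400, bottom ≈ 0; segment ≈ 400.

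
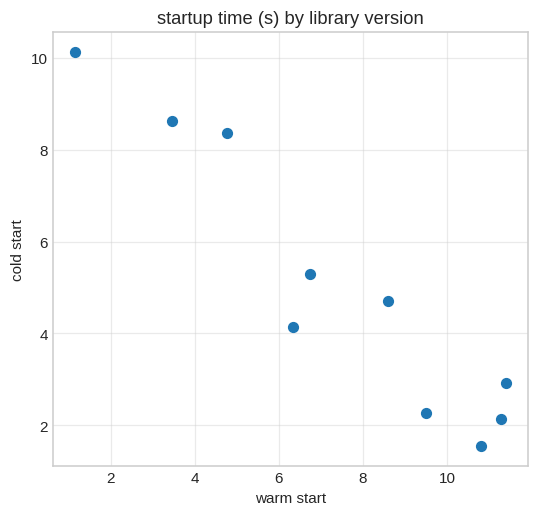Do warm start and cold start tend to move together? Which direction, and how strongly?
Points are negatively correlated; strong (|r| ≈ 0.9).

negative, strong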